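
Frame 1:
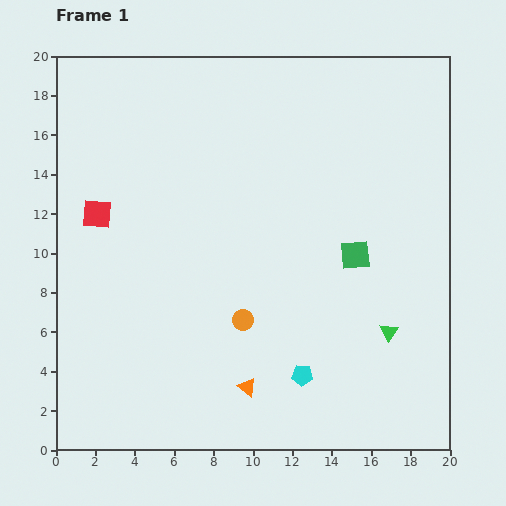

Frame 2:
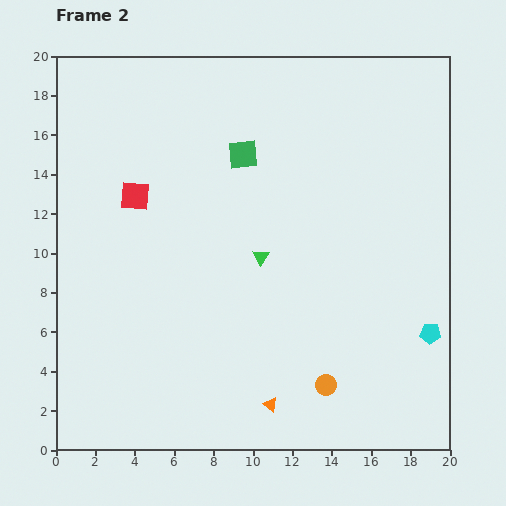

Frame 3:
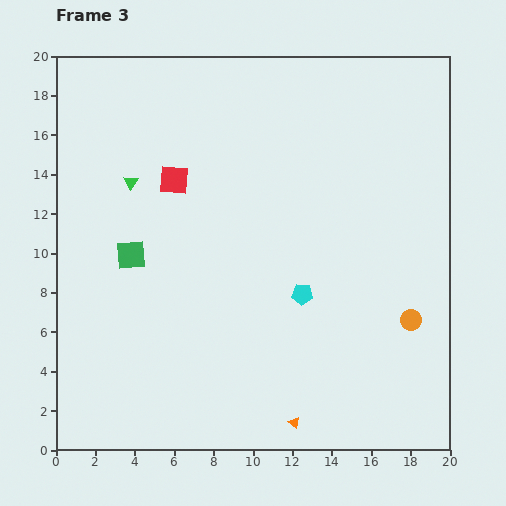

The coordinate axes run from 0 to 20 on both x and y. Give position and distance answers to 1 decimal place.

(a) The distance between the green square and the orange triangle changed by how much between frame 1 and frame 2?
+4.1

Distance in frame 1: 8.7. Distance in frame 2: 12.8.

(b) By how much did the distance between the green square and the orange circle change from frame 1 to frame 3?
+8.0

Distance in frame 1: 6.6. Distance in frame 3: 14.6.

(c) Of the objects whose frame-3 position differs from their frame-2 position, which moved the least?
the orange triangle

(moved 1.5)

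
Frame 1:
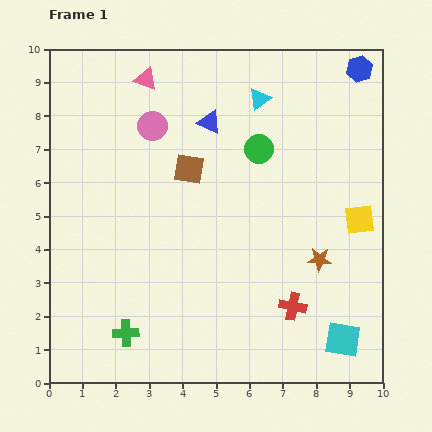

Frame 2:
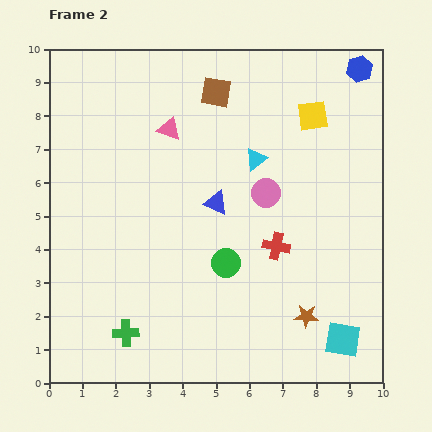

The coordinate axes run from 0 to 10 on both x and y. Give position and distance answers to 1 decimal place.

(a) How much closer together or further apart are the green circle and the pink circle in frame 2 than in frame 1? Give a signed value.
-0.9

Distance in frame 1: 3.3. Distance in frame 2: 2.4.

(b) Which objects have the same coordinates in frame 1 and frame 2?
the cyan square, the blue hexagon, the green cross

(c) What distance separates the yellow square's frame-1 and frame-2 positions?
3.4

The yellow square moved from (9.3, 4.9) to (7.9, 8.0), a distance of √(1.4² + 3.1²) ≈ 3.4.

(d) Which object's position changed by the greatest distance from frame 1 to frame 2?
the pink circle

(moved 3.9; next 3.5)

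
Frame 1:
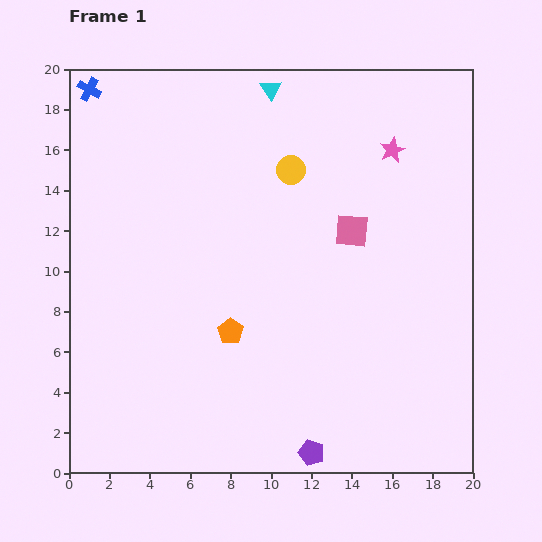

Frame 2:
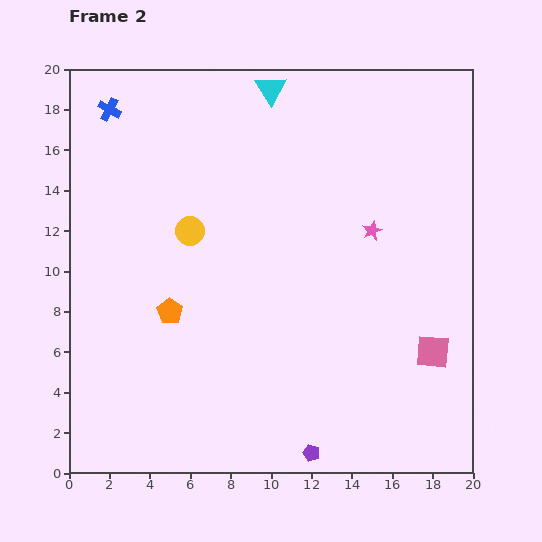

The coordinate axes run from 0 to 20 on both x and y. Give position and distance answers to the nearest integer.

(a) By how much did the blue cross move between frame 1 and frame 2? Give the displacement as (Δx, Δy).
(1, -1)

The blue cross was at (1, 19) in frame 1 and (2, 18) in frame 2.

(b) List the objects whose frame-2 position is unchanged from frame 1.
the cyan triangle, the purple pentagon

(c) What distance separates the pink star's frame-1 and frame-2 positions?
4

The pink star moved from (16, 16) to (15, 12), a distance of √(1² + 4²) ≈ 4.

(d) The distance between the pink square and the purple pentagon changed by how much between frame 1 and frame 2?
-3

Distance in frame 1: 11. Distance in frame 2: 8.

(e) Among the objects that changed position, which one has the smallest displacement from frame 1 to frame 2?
the blue cross

(moved 1)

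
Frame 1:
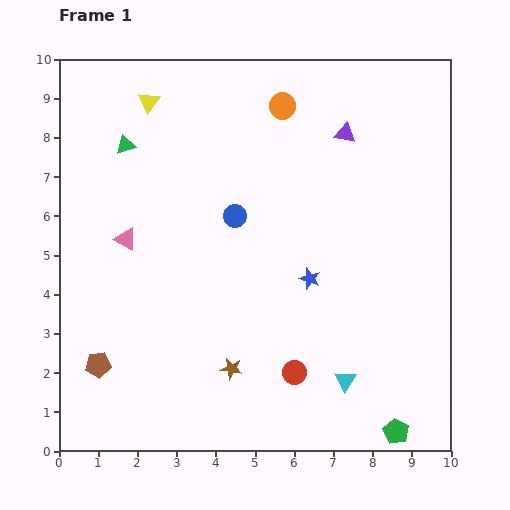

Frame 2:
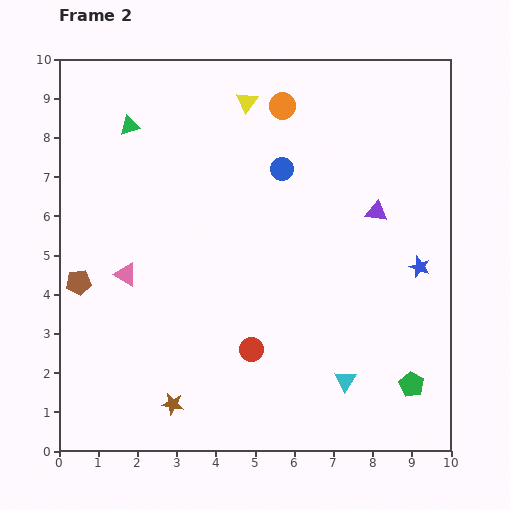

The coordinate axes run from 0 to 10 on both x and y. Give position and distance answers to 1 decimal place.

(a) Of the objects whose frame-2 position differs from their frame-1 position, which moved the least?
the green triangle

(moved 0.5)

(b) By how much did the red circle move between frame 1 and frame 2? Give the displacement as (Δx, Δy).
(-1.1, 0.6)

The red circle was at (6.0, 2.0) in frame 1 and (4.9, 2.6) in frame 2.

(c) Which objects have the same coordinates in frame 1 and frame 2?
the cyan triangle, the orange circle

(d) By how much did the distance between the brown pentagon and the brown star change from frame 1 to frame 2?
+0.5

Distance in frame 1: 3.4. Distance in frame 2: 3.9.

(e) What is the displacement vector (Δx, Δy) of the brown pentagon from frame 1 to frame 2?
(-0.5, 2.1)

The brown pentagon was at (1.0, 2.2) in frame 1 and (0.5, 4.3) in frame 2.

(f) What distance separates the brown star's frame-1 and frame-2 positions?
1.7

The brown star moved from (4.4, 2.1) to (2.9, 1.2), a distance of √(1.5² + 0.9²) ≈ 1.7.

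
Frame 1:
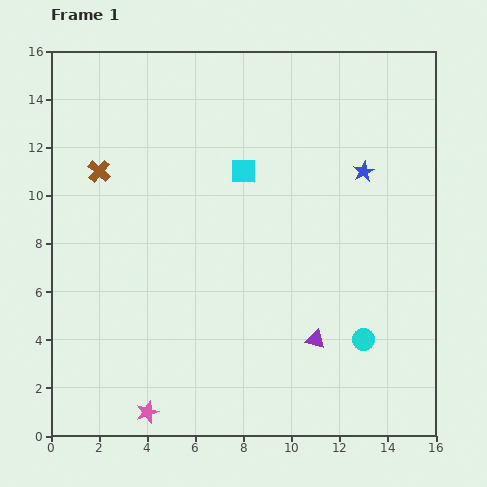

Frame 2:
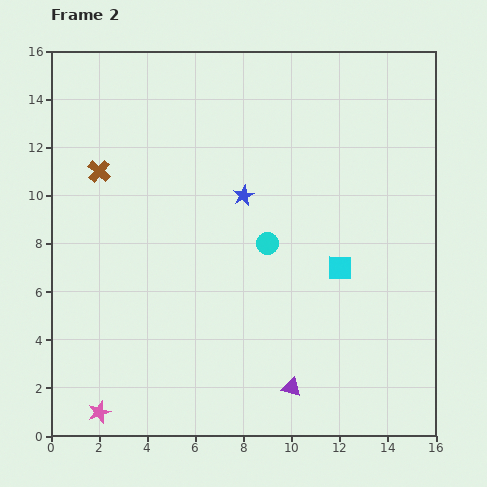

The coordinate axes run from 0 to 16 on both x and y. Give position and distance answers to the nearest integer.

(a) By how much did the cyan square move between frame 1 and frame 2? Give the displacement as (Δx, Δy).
(4, -4)

The cyan square was at (8, 11) in frame 1 and (12, 7) in frame 2.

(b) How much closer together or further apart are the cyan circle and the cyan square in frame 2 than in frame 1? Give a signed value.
-6

Distance in frame 1: 9. Distance in frame 2: 3.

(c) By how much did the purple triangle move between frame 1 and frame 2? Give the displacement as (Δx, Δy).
(-1, -2)

The purple triangle was at (11, 4) in frame 1 and (10, 2) in frame 2.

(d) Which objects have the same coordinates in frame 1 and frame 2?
the brown cross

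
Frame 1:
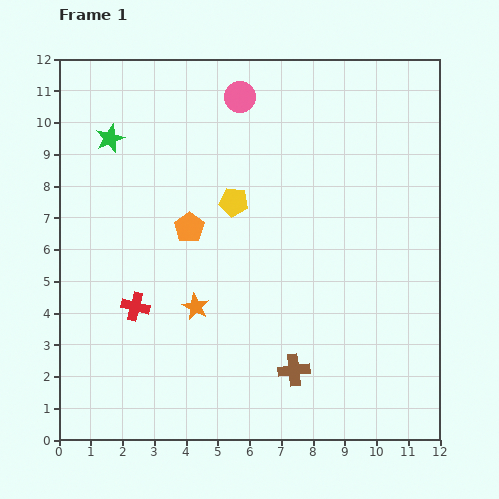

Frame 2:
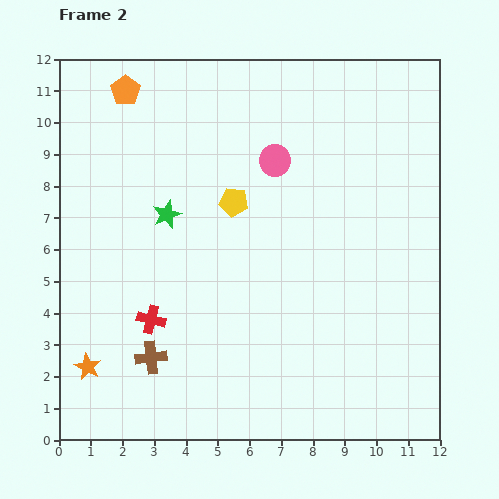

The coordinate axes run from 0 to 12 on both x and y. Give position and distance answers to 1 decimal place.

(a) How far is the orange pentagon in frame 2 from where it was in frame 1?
4.7

The orange pentagon moved from (4.1, 6.7) to (2.1, 11.0), a distance of √(2.0² + 4.3²) ≈ 4.7.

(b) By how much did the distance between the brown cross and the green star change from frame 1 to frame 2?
-4.8

Distance in frame 1: 9.3. Distance in frame 2: 4.5.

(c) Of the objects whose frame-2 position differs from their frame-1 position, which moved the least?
the red cross

(moved 0.6)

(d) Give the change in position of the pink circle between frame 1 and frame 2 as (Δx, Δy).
(1.1, -2.0)

The pink circle was at (5.7, 10.8) in frame 1 and (6.8, 8.8) in frame 2.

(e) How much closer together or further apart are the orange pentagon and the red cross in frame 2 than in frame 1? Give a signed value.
+4.2

Distance in frame 1: 3.0. Distance in frame 2: 7.2.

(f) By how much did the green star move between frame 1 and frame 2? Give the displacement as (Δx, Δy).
(1.8, -2.4)

The green star was at (1.6, 9.5) in frame 1 and (3.4, 7.1) in frame 2.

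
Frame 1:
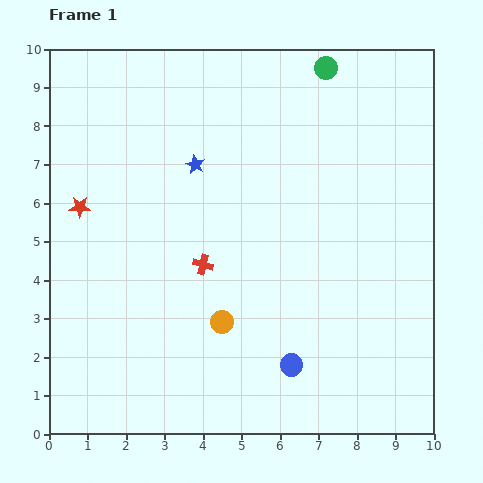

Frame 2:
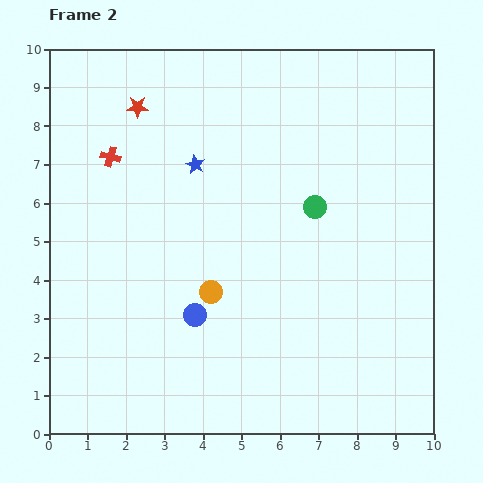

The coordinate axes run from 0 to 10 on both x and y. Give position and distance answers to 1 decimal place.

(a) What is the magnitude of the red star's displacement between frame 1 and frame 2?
3.0

The red star moved from (0.8, 5.9) to (2.3, 8.5), a distance of √(1.5² + 2.6²) ≈ 3.0.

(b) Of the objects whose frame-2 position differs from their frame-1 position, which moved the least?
the orange circle

(moved 0.9)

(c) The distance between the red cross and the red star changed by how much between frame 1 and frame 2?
-2.0

Distance in frame 1: 3.5. Distance in frame 2: 1.5.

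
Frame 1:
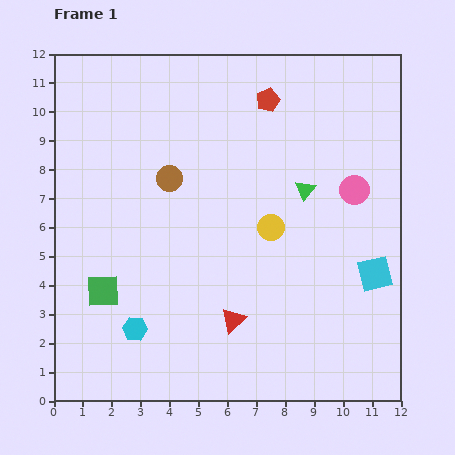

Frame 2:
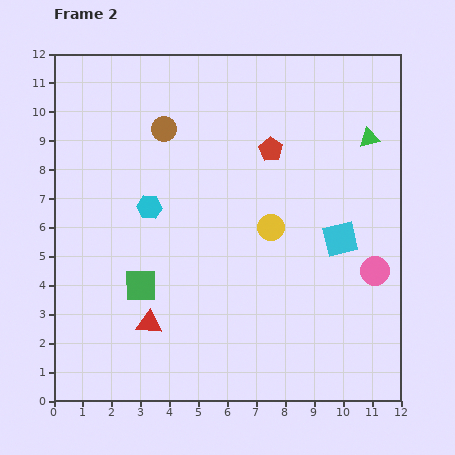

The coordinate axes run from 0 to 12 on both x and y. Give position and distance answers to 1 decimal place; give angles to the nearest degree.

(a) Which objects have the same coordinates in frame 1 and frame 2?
the yellow circle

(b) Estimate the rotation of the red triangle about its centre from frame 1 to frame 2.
47° clockwise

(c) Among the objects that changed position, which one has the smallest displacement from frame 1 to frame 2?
the green square

(moved 1.3)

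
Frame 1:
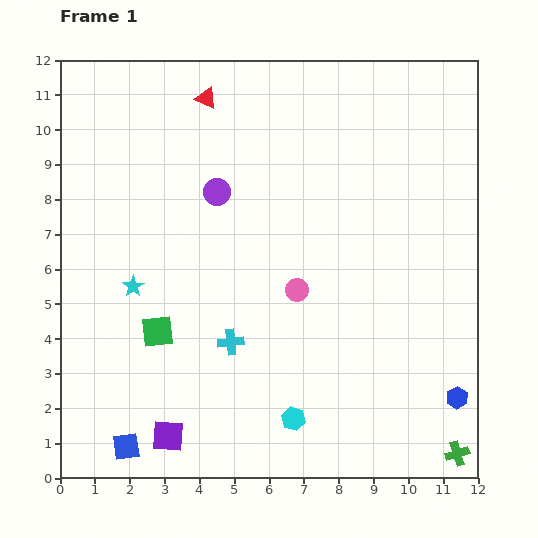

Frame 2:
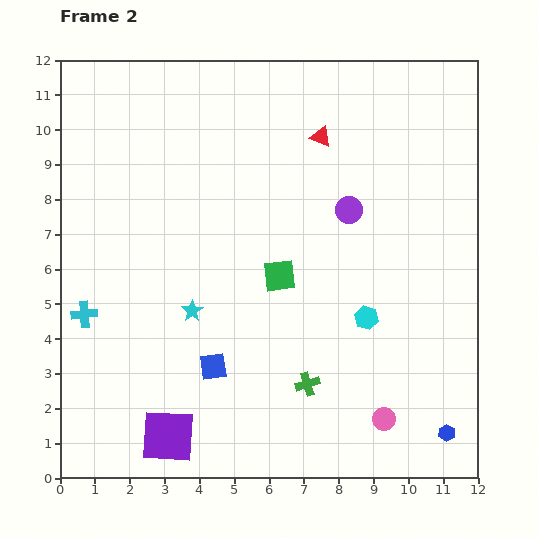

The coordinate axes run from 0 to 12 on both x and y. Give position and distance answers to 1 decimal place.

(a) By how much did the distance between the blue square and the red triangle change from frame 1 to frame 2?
-3.0

Distance in frame 1: 10.3. Distance in frame 2: 7.3.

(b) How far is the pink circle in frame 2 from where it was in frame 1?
4.5

The pink circle moved from (6.8, 5.4) to (9.3, 1.7), a distance of √(2.5² + 3.7²) ≈ 4.5.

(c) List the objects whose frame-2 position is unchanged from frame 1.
the purple square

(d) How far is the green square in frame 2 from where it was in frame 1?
3.8

The green square moved from (2.8, 4.2) to (6.3, 5.8), a distance of √(3.5² + 1.6²) ≈ 3.8.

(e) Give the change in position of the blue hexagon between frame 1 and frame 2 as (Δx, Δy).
(-0.3, -1.0)

The blue hexagon was at (11.4, 2.3) in frame 1 and (11.1, 1.3) in frame 2.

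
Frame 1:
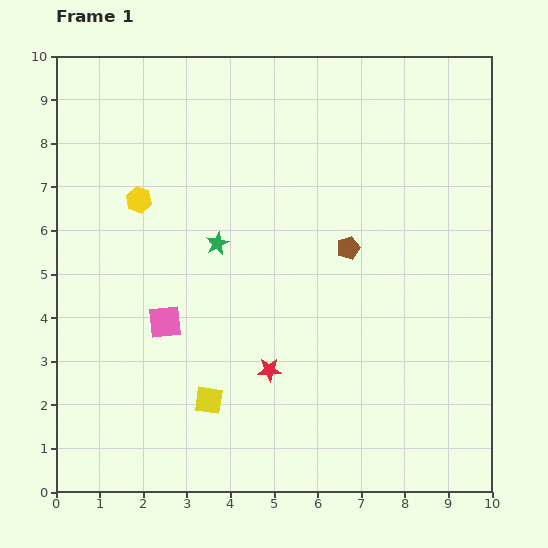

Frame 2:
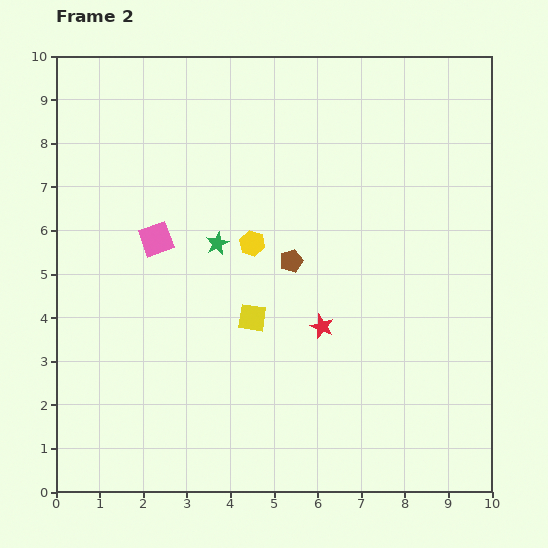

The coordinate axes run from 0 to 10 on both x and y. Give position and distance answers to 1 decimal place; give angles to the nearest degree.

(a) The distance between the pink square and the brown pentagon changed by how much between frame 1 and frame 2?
-1.4

Distance in frame 1: 4.5. Distance in frame 2: 3.1.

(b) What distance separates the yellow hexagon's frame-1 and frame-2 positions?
2.8

The yellow hexagon moved from (1.9, 6.7) to (4.5, 5.7), a distance of √(2.6² + 1.0²) ≈ 2.8.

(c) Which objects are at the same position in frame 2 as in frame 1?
the green star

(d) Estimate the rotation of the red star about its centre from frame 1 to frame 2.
23° clockwise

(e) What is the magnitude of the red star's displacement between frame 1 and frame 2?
1.6

The red star moved from (4.9, 2.8) to (6.1, 3.8), a distance of √(1.2² + 1.0²) ≈ 1.6.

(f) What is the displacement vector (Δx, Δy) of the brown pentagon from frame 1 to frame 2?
(-1.3, -0.3)

The brown pentagon was at (6.7, 5.6) in frame 1 and (5.4, 5.3) in frame 2.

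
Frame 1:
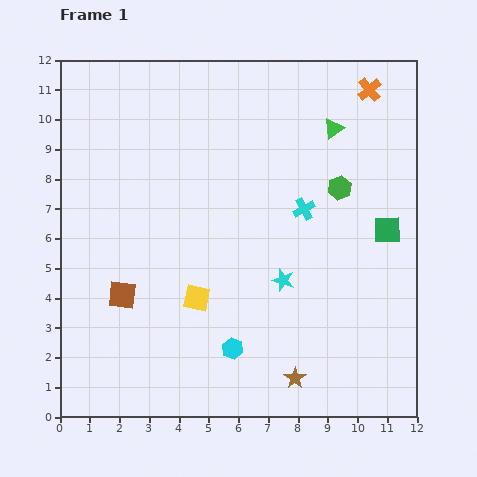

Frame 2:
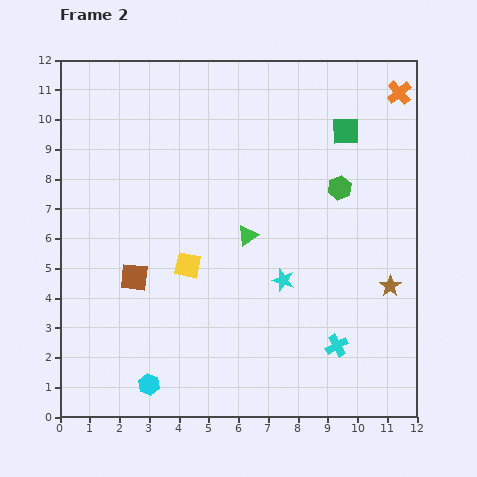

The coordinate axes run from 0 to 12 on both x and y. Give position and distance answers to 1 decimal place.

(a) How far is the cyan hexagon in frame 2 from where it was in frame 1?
3.0

The cyan hexagon moved from (5.8, 2.3) to (3.0, 1.1), a distance of √(2.8² + 1.2²) ≈ 3.0.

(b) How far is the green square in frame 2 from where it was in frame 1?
3.6

The green square moved from (11.0, 6.3) to (9.6, 9.6), a distance of √(1.4² + 3.3²) ≈ 3.6.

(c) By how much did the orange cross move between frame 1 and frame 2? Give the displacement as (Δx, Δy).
(1.0, -0.1)

The orange cross was at (10.4, 11.0) in frame 1 and (11.4, 10.9) in frame 2.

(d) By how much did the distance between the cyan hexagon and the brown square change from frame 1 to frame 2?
-0.5

Distance in frame 1: 4.1. Distance in frame 2: 3.6.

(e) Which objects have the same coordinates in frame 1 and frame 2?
the green hexagon, the cyan star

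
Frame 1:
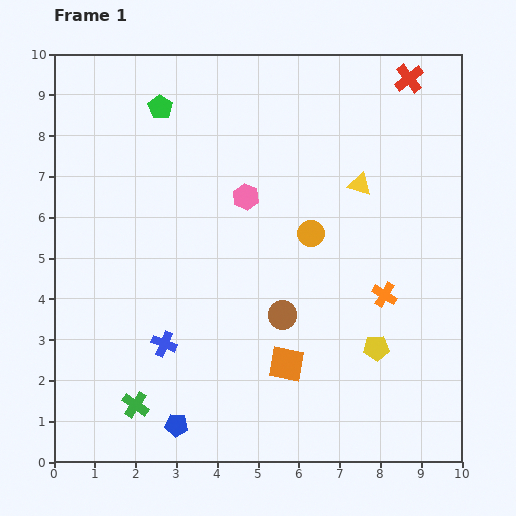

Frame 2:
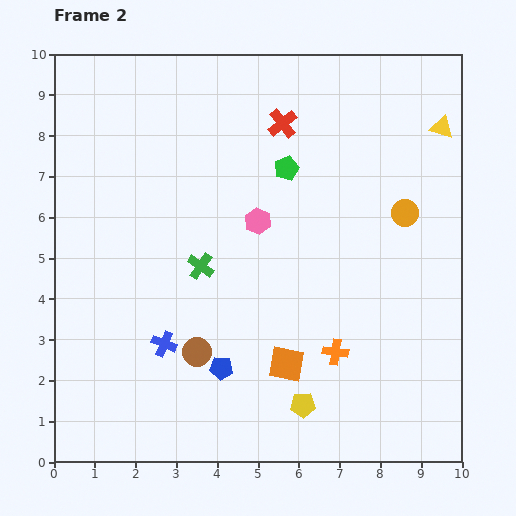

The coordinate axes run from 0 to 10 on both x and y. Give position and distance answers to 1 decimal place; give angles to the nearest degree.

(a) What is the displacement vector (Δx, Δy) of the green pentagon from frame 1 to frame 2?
(3.1, -1.5)

The green pentagon was at (2.6, 8.7) in frame 1 and (5.7, 7.2) in frame 2.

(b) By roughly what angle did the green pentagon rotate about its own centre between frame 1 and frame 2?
18° clockwise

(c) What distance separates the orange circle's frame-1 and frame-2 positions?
2.4

The orange circle moved from (6.3, 5.6) to (8.6, 6.1), a distance of √(2.3² + 0.5²) ≈ 2.4.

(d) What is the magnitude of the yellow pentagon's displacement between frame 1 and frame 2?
2.3

The yellow pentagon moved from (7.9, 2.8) to (6.1, 1.4), a distance of √(1.8² + 1.4²) ≈ 2.3.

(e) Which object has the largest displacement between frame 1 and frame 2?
the green cross

(moved 3.8; next 3.4)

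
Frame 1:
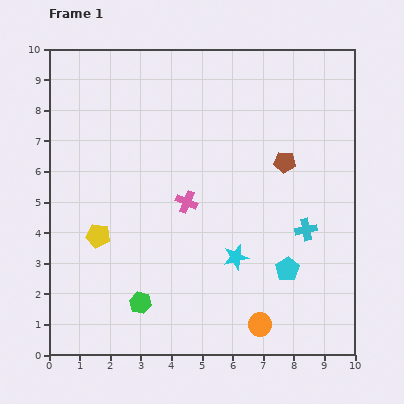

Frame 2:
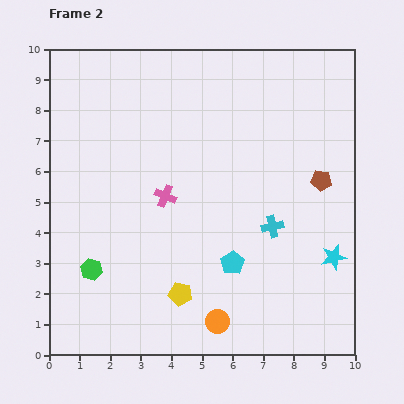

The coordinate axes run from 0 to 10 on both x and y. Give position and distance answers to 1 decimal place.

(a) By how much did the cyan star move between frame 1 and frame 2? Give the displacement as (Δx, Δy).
(3.2, 0.0)

The cyan star was at (6.1, 3.2) in frame 1 and (9.3, 3.2) in frame 2.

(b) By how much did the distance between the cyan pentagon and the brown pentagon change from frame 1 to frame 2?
+0.5

Distance in frame 1: 3.5. Distance in frame 2: 4.0.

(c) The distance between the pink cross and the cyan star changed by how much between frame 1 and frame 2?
+3.5

Distance in frame 1: 2.4. Distance in frame 2: 5.9.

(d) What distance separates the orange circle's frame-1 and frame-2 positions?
1.4

The orange circle moved from (6.9, 1.0) to (5.5, 1.1), a distance of √(1.4² + 0.1²) ≈ 1.4.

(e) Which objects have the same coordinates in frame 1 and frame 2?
none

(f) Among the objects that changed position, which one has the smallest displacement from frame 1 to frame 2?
the pink cross

(moved 0.7)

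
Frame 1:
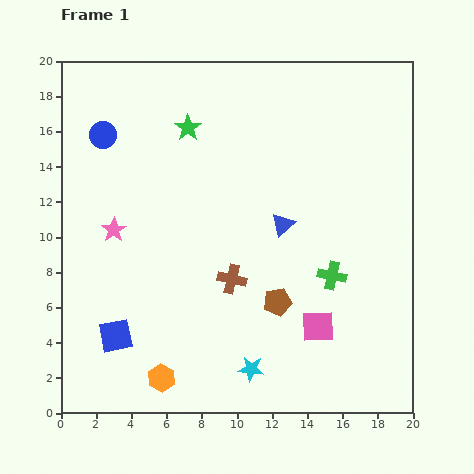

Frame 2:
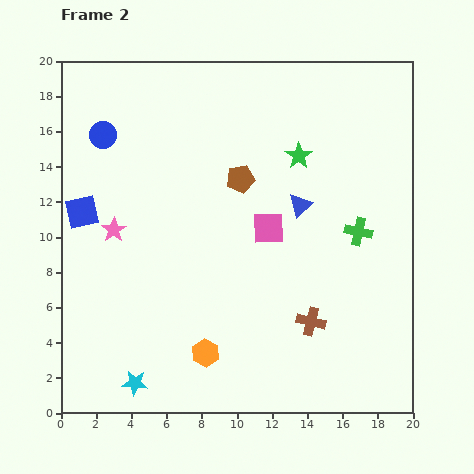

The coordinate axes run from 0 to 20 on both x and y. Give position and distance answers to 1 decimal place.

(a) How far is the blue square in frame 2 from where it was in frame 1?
7.3

The blue square moved from (3.1, 4.4) to (1.2, 11.4), a distance of √(1.9² + 7.0²) ≈ 7.3.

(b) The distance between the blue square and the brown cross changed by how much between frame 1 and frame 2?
+7.1

Distance in frame 1: 7.3. Distance in frame 2: 14.4.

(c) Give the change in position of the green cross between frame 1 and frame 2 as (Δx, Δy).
(1.5, 2.5)

The green cross was at (15.4, 7.8) in frame 1 and (16.9, 10.3) in frame 2.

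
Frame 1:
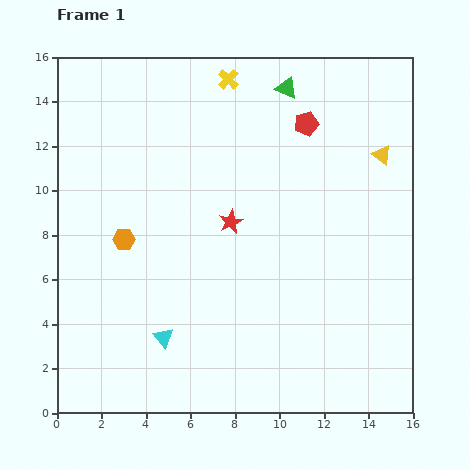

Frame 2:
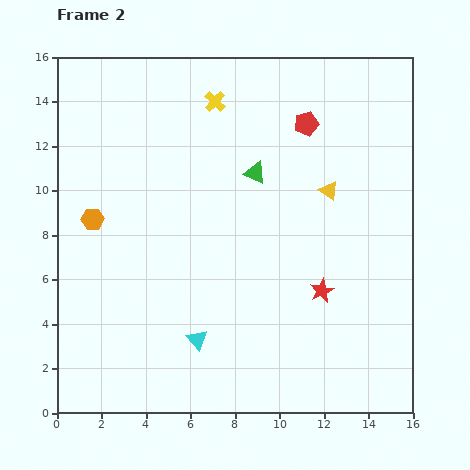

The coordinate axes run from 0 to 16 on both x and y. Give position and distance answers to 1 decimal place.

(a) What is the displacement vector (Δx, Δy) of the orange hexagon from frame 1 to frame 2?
(-1.4, 0.9)

The orange hexagon was at (3.0, 7.8) in frame 1 and (1.6, 8.7) in frame 2.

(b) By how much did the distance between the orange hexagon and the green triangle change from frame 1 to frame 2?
-2.4

Distance in frame 1: 10.0. Distance in frame 2: 7.6.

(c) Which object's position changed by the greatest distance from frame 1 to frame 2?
the red star

(moved 5.1; next 4.0)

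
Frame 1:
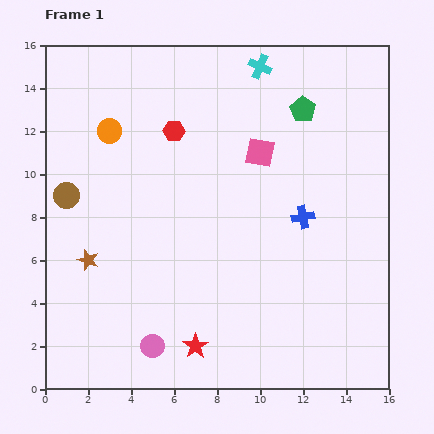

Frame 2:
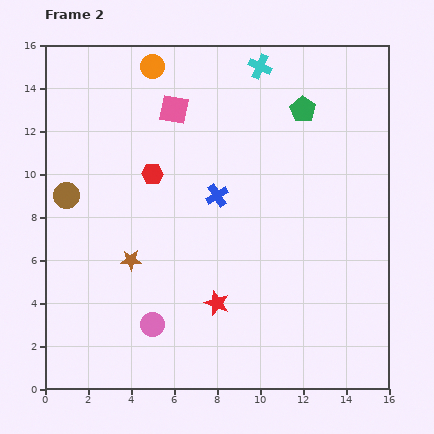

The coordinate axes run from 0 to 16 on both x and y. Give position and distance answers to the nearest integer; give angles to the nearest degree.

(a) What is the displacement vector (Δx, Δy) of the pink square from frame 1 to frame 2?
(-4, 2)

The pink square was at (10, 11) in frame 1 and (6, 13) in frame 2.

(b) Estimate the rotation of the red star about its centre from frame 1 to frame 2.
18° counter-clockwise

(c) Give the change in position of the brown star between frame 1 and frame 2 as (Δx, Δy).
(2, 0)

The brown star was at (2, 6) in frame 1 and (4, 6) in frame 2.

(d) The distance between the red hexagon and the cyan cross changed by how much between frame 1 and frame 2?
+2

Distance in frame 1: 5. Distance in frame 2: 7.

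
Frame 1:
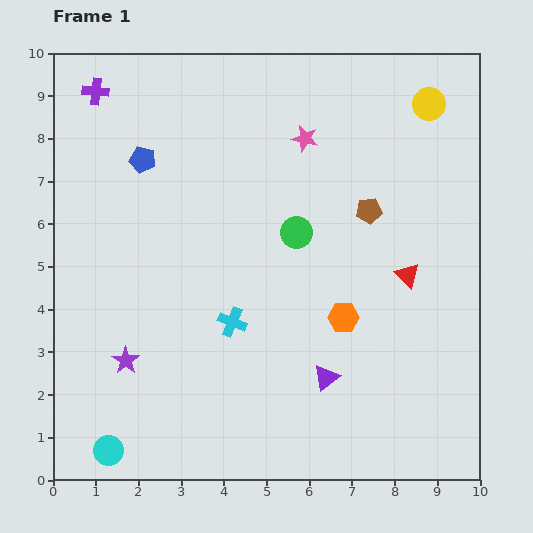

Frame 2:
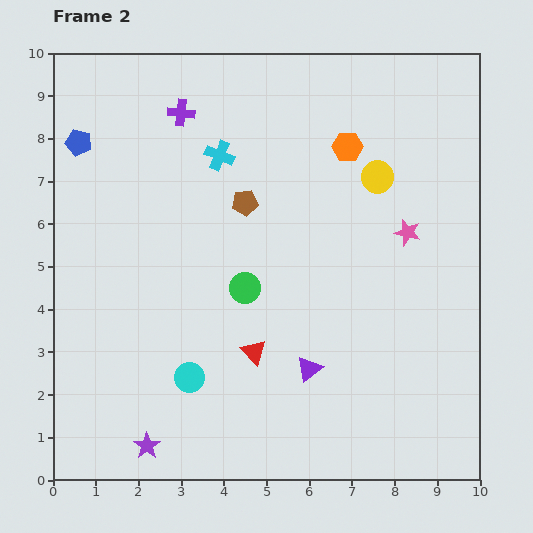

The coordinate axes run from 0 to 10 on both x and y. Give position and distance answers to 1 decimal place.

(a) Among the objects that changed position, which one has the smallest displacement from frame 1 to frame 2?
the purple triangle

(moved 0.4)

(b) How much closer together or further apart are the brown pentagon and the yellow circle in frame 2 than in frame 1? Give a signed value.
+0.3

Distance in frame 1: 2.9. Distance in frame 2: 3.2.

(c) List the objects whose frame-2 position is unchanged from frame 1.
none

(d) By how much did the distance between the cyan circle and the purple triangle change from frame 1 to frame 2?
-2.6

Distance in frame 1: 5.4. Distance in frame 2: 2.8.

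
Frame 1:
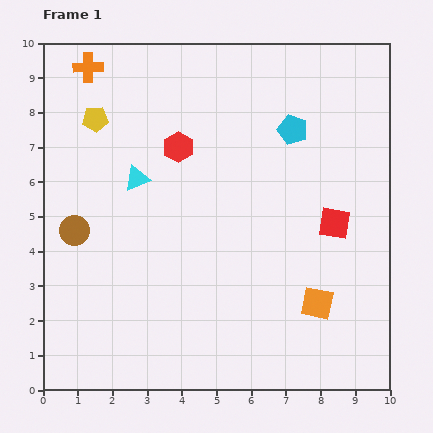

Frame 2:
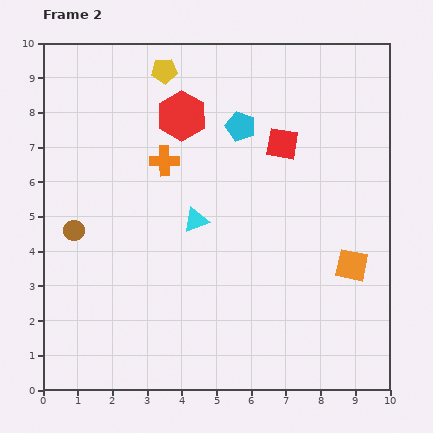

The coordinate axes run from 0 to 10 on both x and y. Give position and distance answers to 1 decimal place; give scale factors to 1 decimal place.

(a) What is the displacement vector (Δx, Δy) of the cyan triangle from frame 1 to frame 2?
(1.7, -1.2)

The cyan triangle was at (2.7, 6.1) in frame 1 and (4.4, 4.9) in frame 2.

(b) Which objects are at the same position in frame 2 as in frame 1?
the brown circle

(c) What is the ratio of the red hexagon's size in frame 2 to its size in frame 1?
1.6×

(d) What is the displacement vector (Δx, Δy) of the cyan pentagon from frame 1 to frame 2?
(-1.5, 0.1)

The cyan pentagon was at (7.2, 7.5) in frame 1 and (5.7, 7.6) in frame 2.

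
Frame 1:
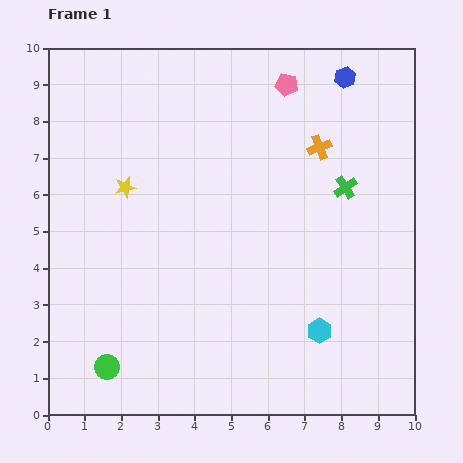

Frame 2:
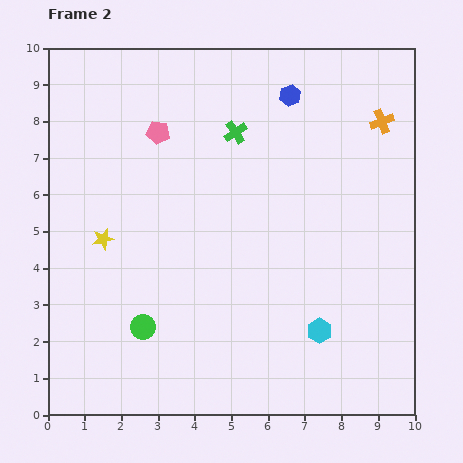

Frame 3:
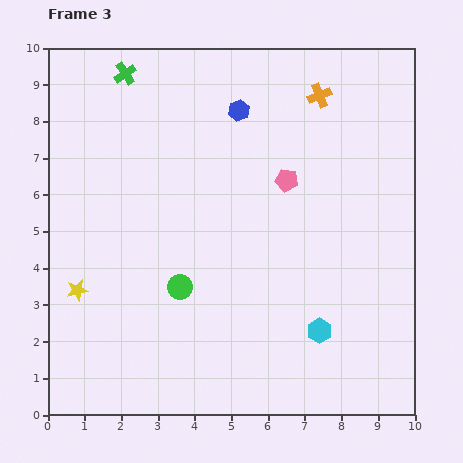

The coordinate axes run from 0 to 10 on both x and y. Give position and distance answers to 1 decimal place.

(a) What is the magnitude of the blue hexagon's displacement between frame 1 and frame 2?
1.6

The blue hexagon moved from (8.1, 9.2) to (6.6, 8.7), a distance of √(1.5² + 0.5²) ≈ 1.6.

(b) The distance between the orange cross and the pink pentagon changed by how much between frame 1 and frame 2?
+4.2

Distance in frame 1: 1.9. Distance in frame 2: 6.1.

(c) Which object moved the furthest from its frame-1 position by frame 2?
the pink pentagon

(moved 3.7; next 3.4)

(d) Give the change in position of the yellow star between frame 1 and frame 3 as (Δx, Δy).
(-1.3, -2.8)

The yellow star was at (2.1, 6.2) in frame 1 and (0.8, 3.4) in frame 3.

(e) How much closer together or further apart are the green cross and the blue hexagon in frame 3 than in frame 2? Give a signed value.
+1.5

Distance in frame 2: 1.8. Distance in frame 3: 3.3.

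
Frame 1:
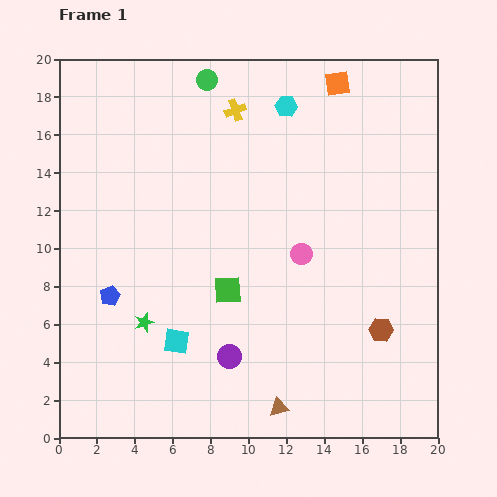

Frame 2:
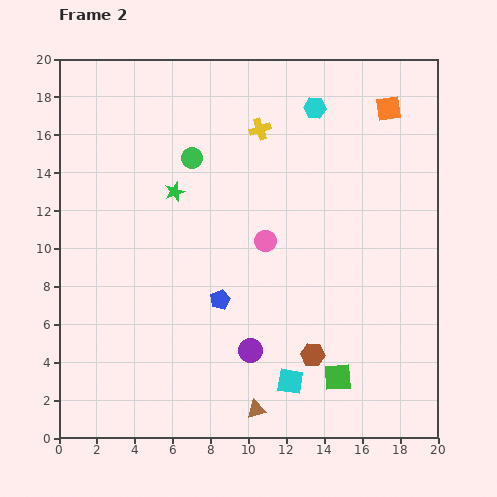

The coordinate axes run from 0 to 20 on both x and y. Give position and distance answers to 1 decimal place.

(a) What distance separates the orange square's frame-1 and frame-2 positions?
3.0

The orange square moved from (14.7, 18.7) to (17.4, 17.4), a distance of √(2.7² + 1.3²) ≈ 3.0.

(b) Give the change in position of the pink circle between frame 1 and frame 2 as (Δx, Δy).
(-1.9, 0.7)

The pink circle was at (12.8, 9.7) in frame 1 and (10.9, 10.4) in frame 2.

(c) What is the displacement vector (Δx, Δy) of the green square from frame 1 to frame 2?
(5.8, -4.6)

The green square was at (8.9, 7.8) in frame 1 and (14.7, 3.2) in frame 2.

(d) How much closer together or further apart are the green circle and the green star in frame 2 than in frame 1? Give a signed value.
-11.2

Distance in frame 1: 13.2. Distance in frame 2: 2.0.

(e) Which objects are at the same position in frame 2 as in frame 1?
none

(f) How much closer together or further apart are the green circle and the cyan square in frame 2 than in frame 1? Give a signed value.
-1.0

Distance in frame 1: 13.9. Distance in frame 2: 12.9.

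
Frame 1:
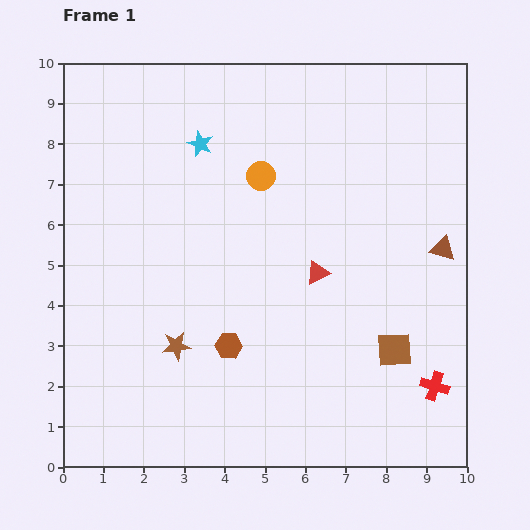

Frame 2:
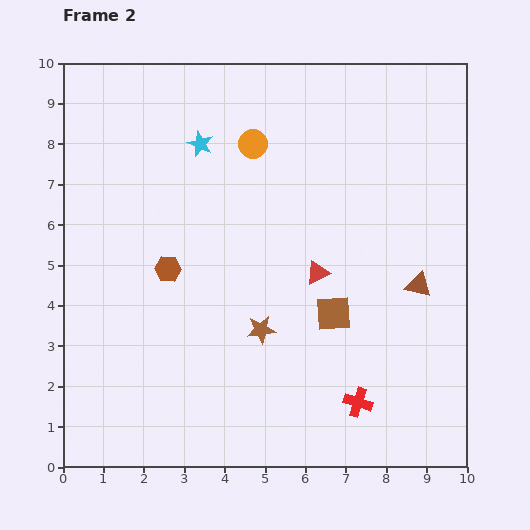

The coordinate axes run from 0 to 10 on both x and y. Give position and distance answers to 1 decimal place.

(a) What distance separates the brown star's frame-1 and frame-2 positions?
2.1

The brown star moved from (2.8, 3.0) to (4.9, 3.4), a distance of √(2.1² + 0.4²) ≈ 2.1.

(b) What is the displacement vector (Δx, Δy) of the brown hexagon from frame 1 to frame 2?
(-1.5, 1.9)

The brown hexagon was at (4.1, 3.0) in frame 1 and (2.6, 4.9) in frame 2.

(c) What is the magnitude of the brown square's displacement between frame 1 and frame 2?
1.7

The brown square moved from (8.2, 2.9) to (6.7, 3.8), a distance of √(1.5² + 0.9²) ≈ 1.7.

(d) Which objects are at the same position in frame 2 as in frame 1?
the cyan star, the red triangle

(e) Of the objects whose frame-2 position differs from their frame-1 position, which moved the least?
the orange circle

(moved 0.8)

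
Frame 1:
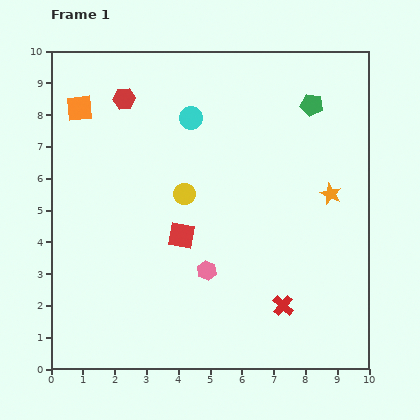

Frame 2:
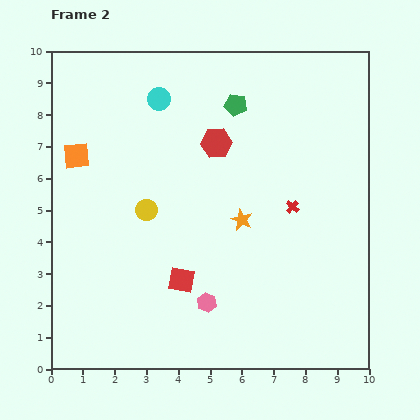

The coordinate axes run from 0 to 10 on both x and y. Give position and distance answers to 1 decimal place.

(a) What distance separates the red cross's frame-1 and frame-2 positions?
3.1

The red cross moved from (7.3, 2.0) to (7.6, 5.1), a distance of √(0.3² + 3.1²) ≈ 3.1.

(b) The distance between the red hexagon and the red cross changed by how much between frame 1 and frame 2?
-5.1

Distance in frame 1: 8.2. Distance in frame 2: 3.1.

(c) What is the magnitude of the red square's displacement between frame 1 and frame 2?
1.4

The red square moved from (4.1, 4.2) to (4.1, 2.8), a distance of √(0.0² + 1.4²) ≈ 1.4.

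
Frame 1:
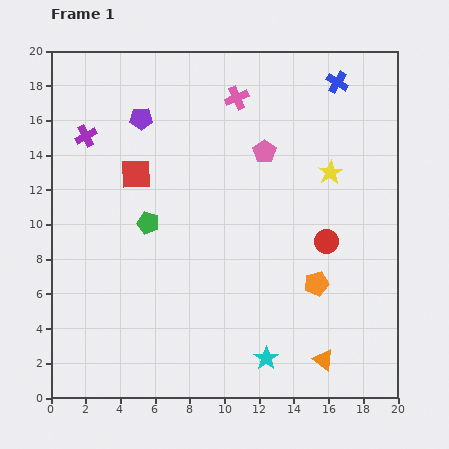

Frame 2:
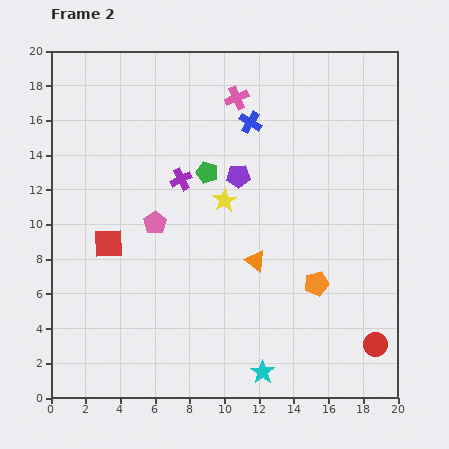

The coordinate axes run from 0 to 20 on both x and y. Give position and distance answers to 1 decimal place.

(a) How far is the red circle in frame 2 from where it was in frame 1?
6.5

The red circle moved from (15.9, 9.0) to (18.7, 3.1), a distance of √(2.8² + 5.9²) ≈ 6.5.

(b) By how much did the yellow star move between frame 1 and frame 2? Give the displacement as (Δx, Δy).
(-6.1, -1.6)

The yellow star was at (16.1, 13.0) in frame 1 and (10.0, 11.4) in frame 2.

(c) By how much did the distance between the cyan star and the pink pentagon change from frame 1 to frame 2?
-1.3

Distance in frame 1: 11.9. Distance in frame 2: 10.6.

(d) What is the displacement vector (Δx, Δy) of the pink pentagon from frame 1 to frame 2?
(-6.3, -4.1)

The pink pentagon was at (12.3, 14.2) in frame 1 and (6.0, 10.1) in frame 2.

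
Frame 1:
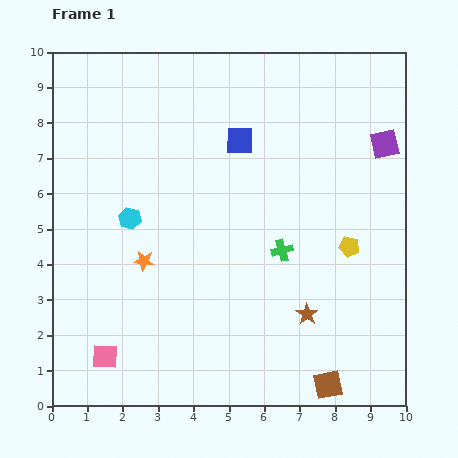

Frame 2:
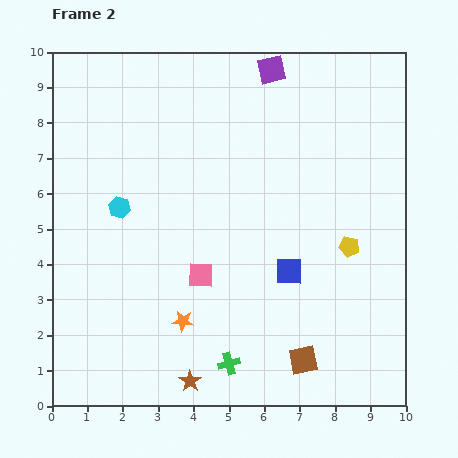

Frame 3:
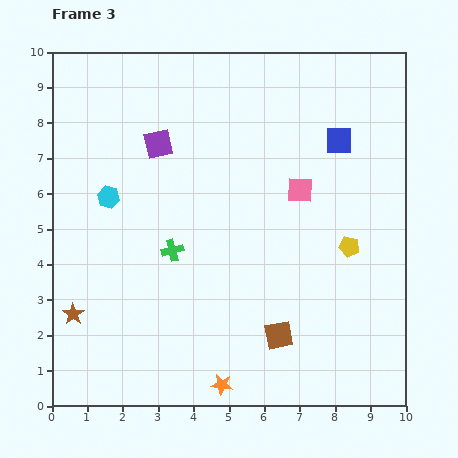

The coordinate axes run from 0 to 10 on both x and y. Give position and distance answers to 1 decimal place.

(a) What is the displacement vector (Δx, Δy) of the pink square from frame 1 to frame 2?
(2.7, 2.3)

The pink square was at (1.5, 1.4) in frame 1 and (4.2, 3.7) in frame 2.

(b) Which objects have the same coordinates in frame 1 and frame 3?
the yellow pentagon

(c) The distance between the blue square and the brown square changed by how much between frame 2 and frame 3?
+3.3

Distance in frame 2: 2.5. Distance in frame 3: 5.8.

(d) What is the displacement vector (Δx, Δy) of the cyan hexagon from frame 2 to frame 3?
(-0.3, 0.3)

The cyan hexagon was at (1.9, 5.6) in frame 2 and (1.6, 5.9) in frame 3.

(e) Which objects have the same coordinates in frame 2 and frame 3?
the yellow pentagon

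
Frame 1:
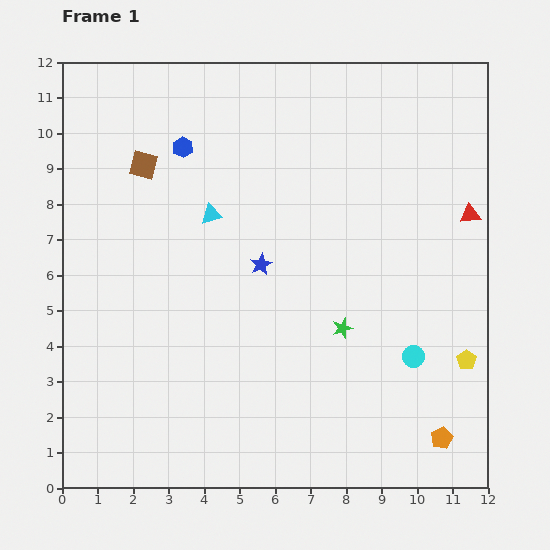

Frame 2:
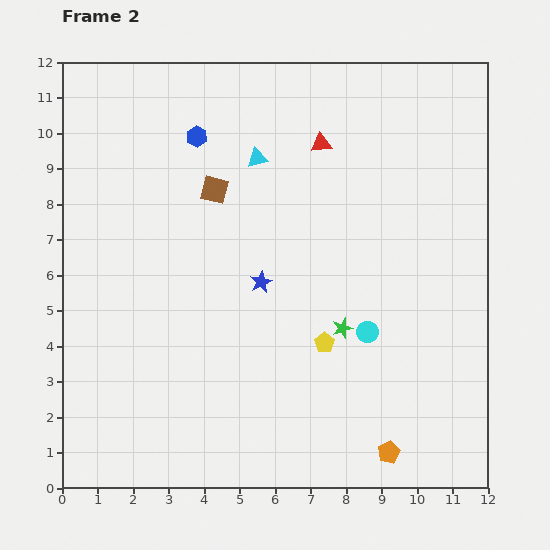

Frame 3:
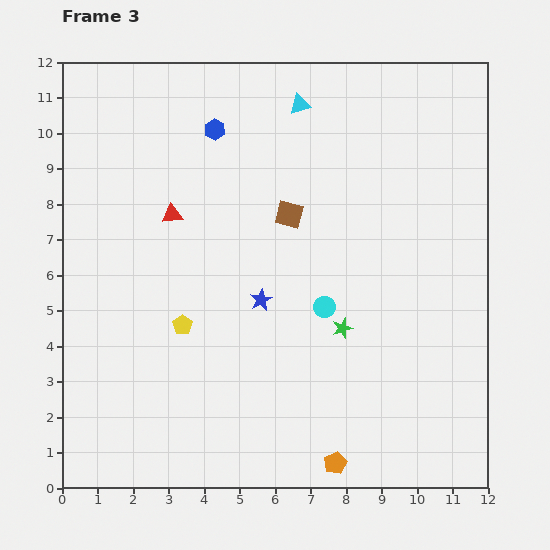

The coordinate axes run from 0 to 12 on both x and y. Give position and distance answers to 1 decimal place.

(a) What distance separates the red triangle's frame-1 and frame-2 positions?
4.7

The red triangle moved from (11.5, 7.7) to (7.3, 9.7), a distance of √(4.2² + 2.0²) ≈ 4.7.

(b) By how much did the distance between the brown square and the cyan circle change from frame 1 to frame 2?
-3.4

Distance in frame 1: 9.3. Distance in frame 2: 5.9.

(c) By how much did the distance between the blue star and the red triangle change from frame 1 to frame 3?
-2.6

Distance in frame 1: 6.1. Distance in frame 3: 3.5.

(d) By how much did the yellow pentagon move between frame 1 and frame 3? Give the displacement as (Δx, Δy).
(-8.0, 1.0)

The yellow pentagon was at (11.4, 3.6) in frame 1 and (3.4, 4.6) in frame 3.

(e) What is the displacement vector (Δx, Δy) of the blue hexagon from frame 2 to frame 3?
(0.5, 0.2)

The blue hexagon was at (3.8, 9.9) in frame 2 and (4.3, 10.1) in frame 3.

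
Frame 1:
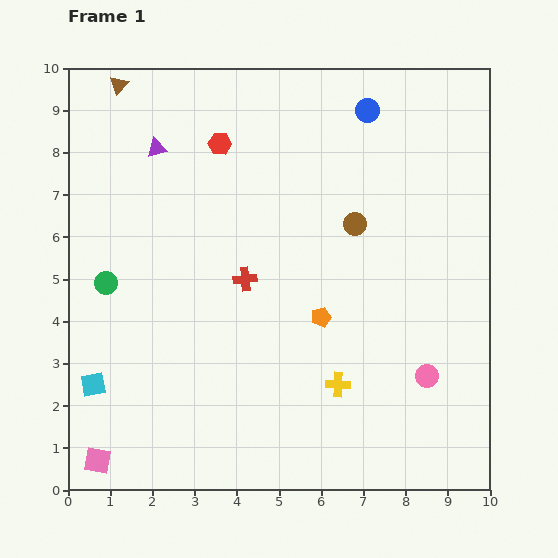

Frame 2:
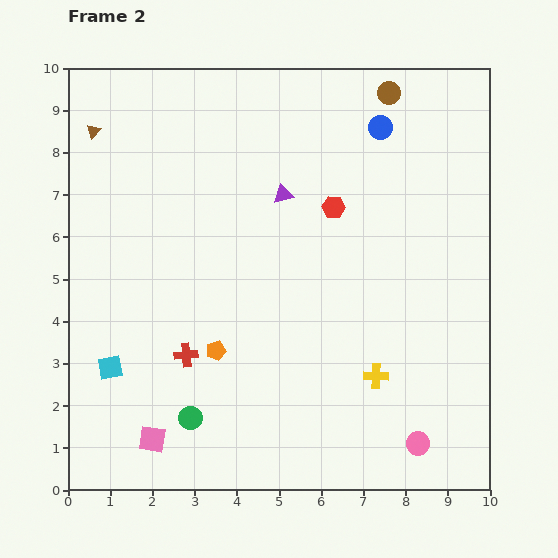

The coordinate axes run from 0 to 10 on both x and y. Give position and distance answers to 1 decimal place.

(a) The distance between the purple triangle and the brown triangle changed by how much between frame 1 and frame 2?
+3.0

Distance in frame 1: 1.7. Distance in frame 2: 4.7.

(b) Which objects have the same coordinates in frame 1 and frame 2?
none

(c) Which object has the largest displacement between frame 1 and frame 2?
the green circle

(moved 3.8; next 3.2)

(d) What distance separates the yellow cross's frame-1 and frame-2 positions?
0.9

The yellow cross moved from (6.4, 2.5) to (7.3, 2.7), a distance of √(0.9² + 0.2²) ≈ 0.9.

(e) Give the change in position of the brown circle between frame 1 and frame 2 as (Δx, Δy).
(0.8, 3.1)

The brown circle was at (6.8, 6.3) in frame 1 and (7.6, 9.4) in frame 2.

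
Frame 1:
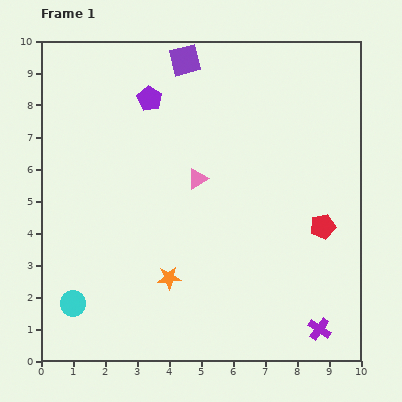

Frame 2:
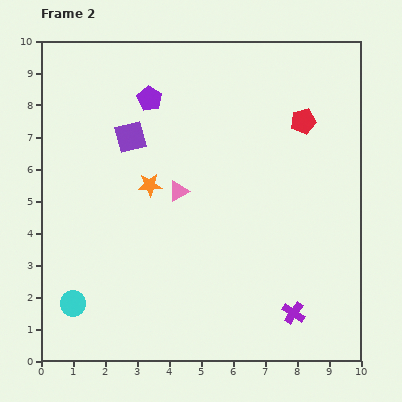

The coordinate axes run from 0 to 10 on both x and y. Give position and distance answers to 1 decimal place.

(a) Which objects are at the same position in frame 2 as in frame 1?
the cyan circle, the purple pentagon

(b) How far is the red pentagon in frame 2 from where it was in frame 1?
3.4

The red pentagon moved from (8.8, 4.2) to (8.2, 7.5), a distance of √(0.6² + 3.3²) ≈ 3.4.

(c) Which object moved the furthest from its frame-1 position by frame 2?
the red pentagon

(moved 3.4; next 3.0)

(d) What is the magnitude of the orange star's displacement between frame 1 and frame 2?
3.0

The orange star moved from (4.0, 2.6) to (3.4, 5.5), a distance of √(0.6² + 2.9²) ≈ 3.0.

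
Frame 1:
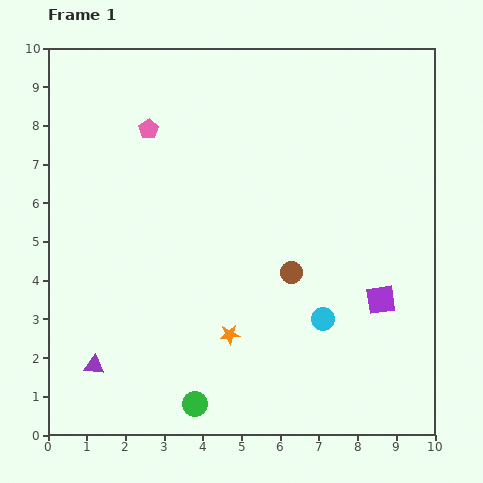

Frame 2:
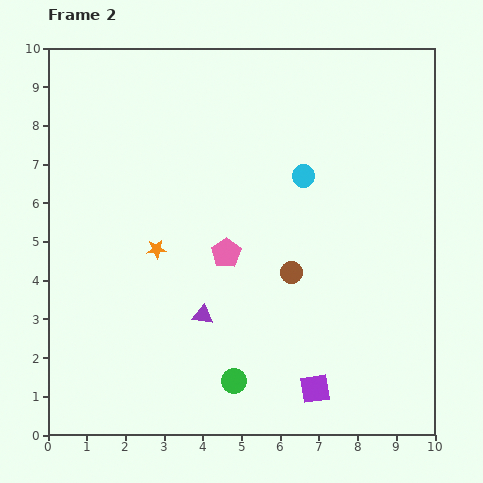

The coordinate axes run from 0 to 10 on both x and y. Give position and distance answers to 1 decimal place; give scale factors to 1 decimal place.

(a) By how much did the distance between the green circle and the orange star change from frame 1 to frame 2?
+1.9

Distance in frame 1: 2.0. Distance in frame 2: 3.9.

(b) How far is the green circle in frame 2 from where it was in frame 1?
1.2

The green circle moved from (3.8, 0.8) to (4.8, 1.4), a distance of √(1.0² + 0.6²) ≈ 1.2.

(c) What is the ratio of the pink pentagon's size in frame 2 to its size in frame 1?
1.5×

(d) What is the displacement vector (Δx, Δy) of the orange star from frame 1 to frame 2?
(-1.9, 2.2)

The orange star was at (4.7, 2.6) in frame 1 and (2.8, 4.8) in frame 2.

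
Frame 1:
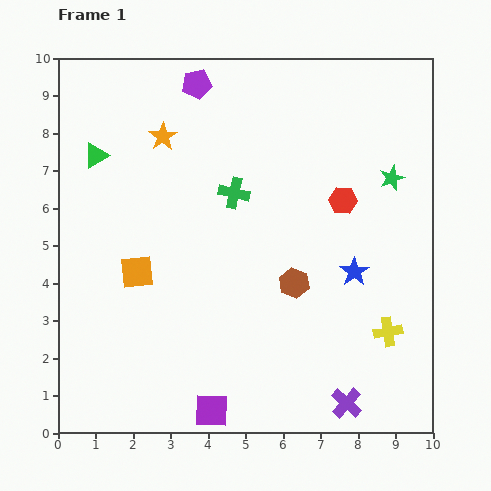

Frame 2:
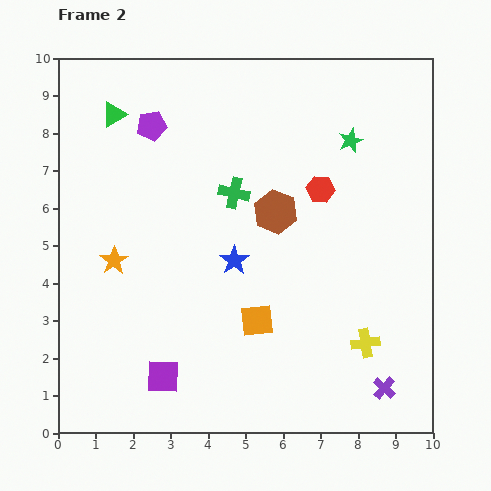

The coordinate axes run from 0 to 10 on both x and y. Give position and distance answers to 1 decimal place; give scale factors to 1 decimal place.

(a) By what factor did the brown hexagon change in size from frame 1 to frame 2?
1.4×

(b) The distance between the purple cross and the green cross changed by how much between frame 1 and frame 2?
+0.2

Distance in frame 1: 6.4. Distance in frame 2: 6.6.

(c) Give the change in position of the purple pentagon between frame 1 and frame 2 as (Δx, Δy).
(-1.2, -1.1)

The purple pentagon was at (3.7, 9.3) in frame 1 and (2.5, 8.2) in frame 2.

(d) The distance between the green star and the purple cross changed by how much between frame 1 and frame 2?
+0.6

Distance in frame 1: 6.1. Distance in frame 2: 6.7.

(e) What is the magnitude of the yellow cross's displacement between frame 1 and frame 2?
0.7

The yellow cross moved from (8.8, 2.7) to (8.2, 2.4), a distance of √(0.6² + 0.3²) ≈ 0.7.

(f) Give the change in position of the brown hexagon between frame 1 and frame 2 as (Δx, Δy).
(-0.5, 1.9)

The brown hexagon was at (6.3, 4.0) in frame 1 and (5.8, 5.9) in frame 2.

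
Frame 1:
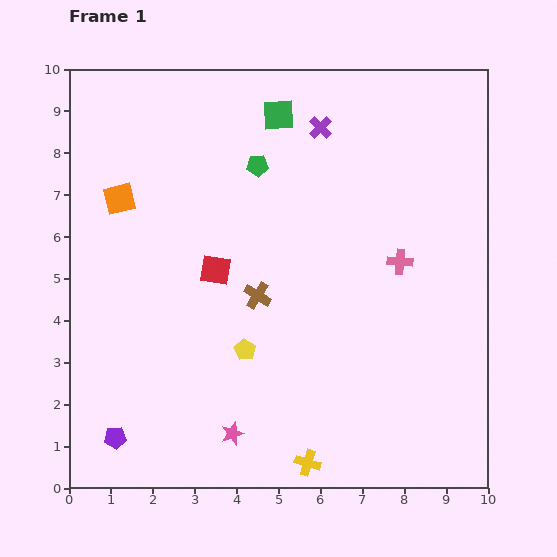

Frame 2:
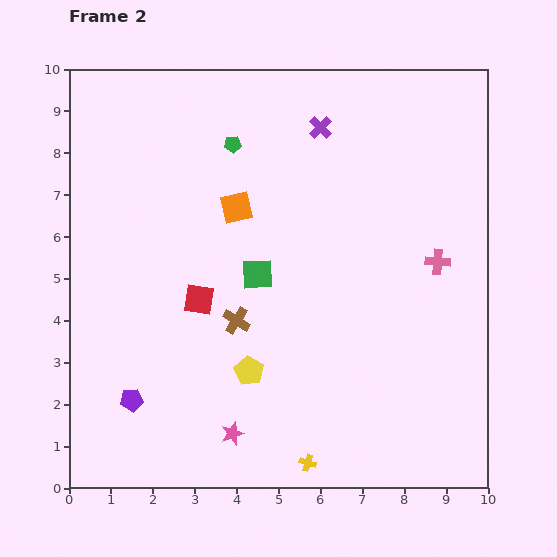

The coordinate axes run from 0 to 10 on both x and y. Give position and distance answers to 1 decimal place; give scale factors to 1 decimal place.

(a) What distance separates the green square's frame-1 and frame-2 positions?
3.8

The green square moved from (5.0, 8.9) to (4.5, 5.1), a distance of √(0.5² + 3.8²) ≈ 3.8.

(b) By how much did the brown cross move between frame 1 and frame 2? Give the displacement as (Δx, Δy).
(-0.5, -0.6)

The brown cross was at (4.5, 4.6) in frame 1 and (4.0, 4.0) in frame 2.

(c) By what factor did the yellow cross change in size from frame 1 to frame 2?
0.6×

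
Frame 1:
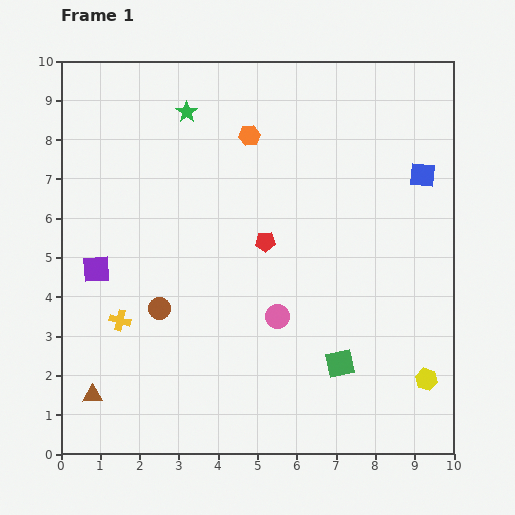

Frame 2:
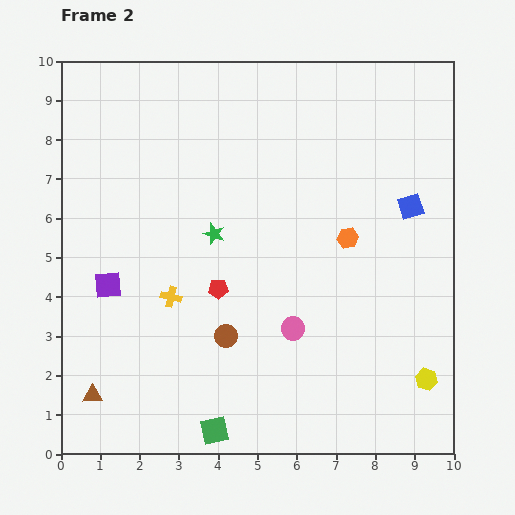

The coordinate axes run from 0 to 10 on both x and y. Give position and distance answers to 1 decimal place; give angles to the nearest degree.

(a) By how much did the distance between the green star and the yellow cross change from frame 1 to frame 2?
-3.7

Distance in frame 1: 5.6. Distance in frame 2: 1.9.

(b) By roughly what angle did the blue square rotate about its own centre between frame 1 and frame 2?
22° counter-clockwise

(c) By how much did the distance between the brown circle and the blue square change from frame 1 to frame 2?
-1.8

Distance in frame 1: 7.5. Distance in frame 2: 5.7.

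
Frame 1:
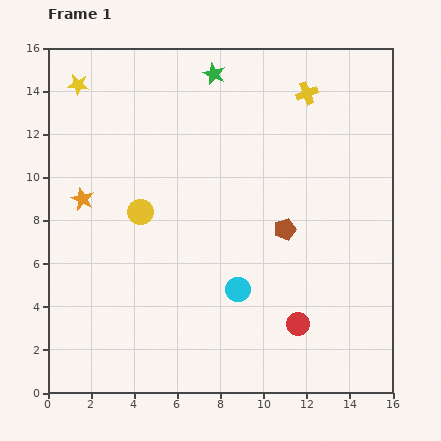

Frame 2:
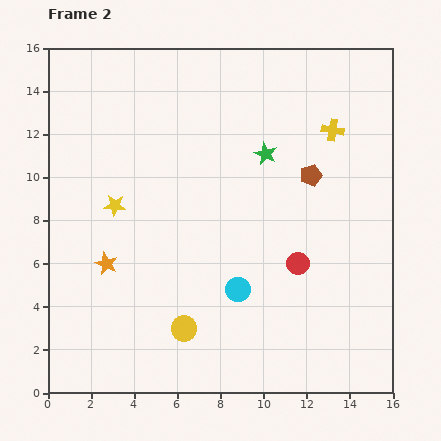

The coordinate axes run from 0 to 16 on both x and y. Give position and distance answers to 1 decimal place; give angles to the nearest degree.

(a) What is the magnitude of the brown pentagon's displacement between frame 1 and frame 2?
2.8

The brown pentagon moved from (11.0, 7.6) to (12.2, 10.1), a distance of √(1.2² + 2.5²) ≈ 2.8.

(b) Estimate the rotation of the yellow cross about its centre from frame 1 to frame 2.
30° clockwise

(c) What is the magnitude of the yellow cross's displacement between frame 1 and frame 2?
2.1

The yellow cross moved from (12.0, 13.9) to (13.2, 12.2), a distance of √(1.2² + 1.7²) ≈ 2.1.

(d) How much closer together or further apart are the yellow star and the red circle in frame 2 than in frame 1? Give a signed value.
-6.2

Distance in frame 1: 15.1. Distance in frame 2: 8.9.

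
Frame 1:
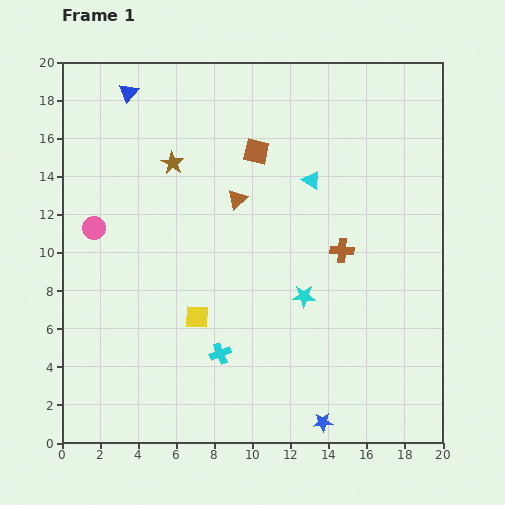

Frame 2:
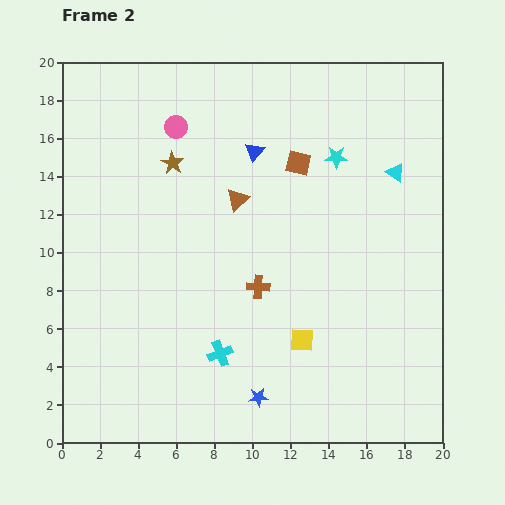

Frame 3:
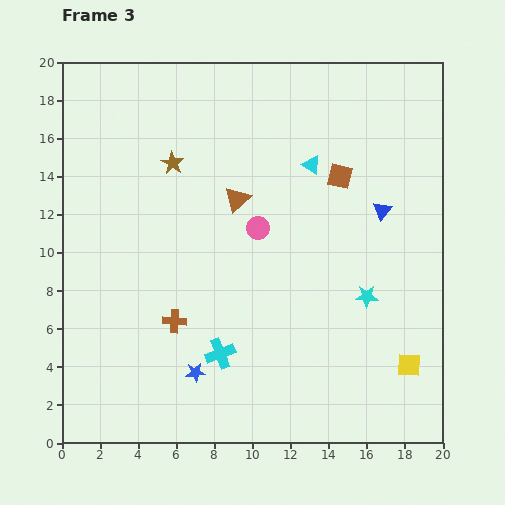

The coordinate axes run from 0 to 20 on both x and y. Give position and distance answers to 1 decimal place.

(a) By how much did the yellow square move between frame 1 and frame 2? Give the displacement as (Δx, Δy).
(5.5, -1.2)

The yellow square was at (7.1, 6.6) in frame 1 and (12.6, 5.4) in frame 2.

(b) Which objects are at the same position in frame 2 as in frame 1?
the brown star, the brown triangle, the cyan cross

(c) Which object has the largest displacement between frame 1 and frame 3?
the blue triangle

(moved 14.7; next 11.4)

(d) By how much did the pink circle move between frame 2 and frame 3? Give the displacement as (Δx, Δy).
(4.3, -5.3)

The pink circle was at (6.0, 16.6) in frame 2 and (10.3, 11.3) in frame 3.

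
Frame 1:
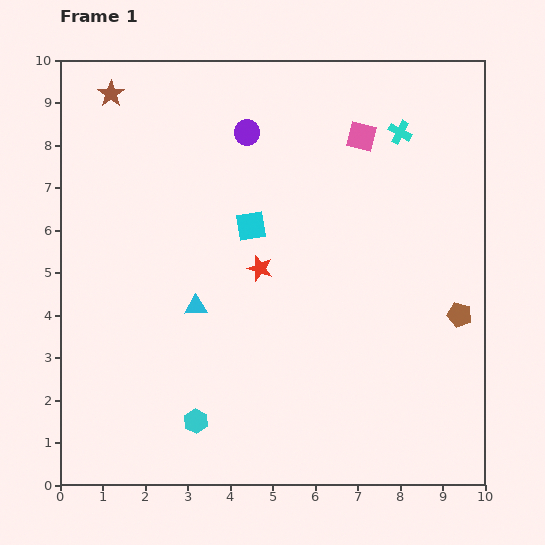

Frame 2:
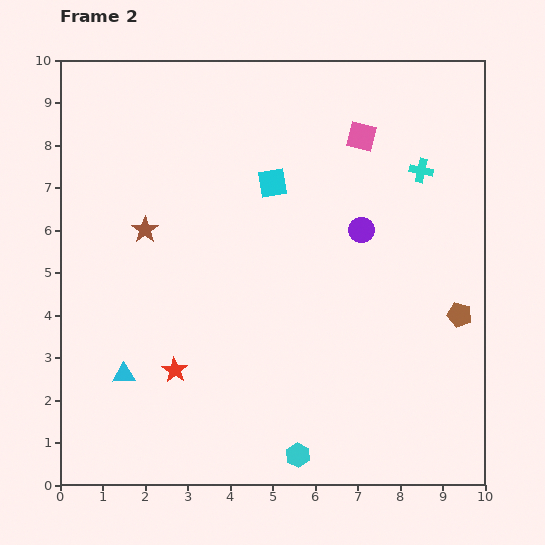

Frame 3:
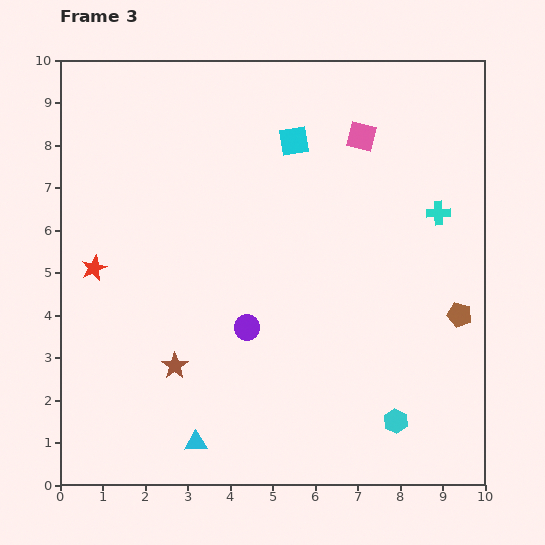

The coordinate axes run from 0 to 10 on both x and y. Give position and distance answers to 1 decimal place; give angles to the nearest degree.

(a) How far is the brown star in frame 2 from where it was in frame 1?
3.3

The brown star moved from (1.2, 9.2) to (2.0, 6.0), a distance of √(0.8² + 3.2²) ≈ 3.3.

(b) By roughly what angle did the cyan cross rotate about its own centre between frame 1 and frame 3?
30° counter-clockwise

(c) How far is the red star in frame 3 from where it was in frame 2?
3.1

The red star moved from (2.7, 2.7) to (0.8, 5.1), a distance of √(1.9² + 2.4²) ≈ 3.1.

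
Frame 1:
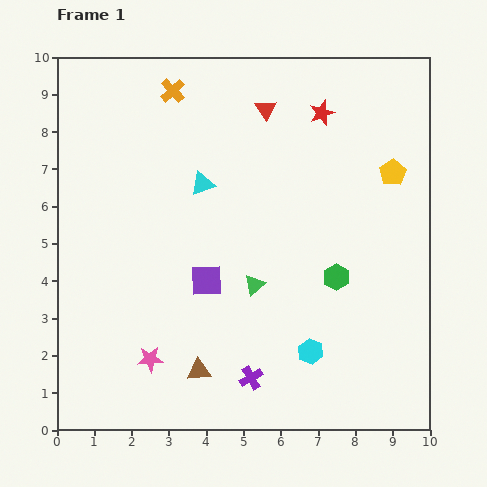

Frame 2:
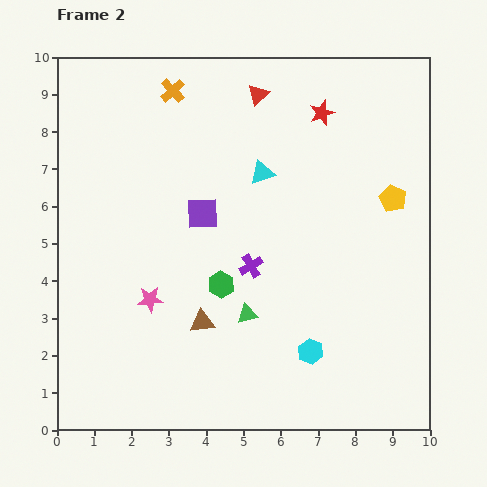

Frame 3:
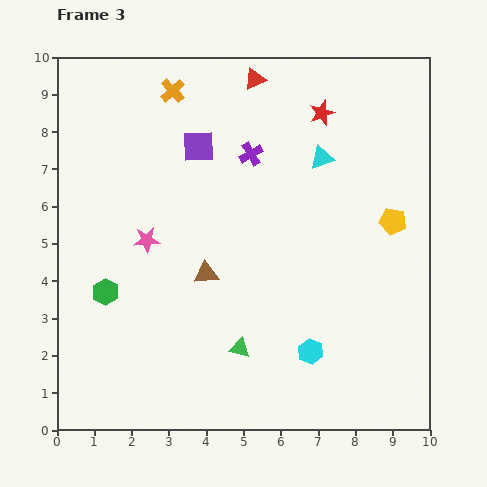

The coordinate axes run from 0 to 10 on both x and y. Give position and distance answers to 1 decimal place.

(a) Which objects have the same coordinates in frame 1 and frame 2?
the cyan hexagon, the red star, the orange cross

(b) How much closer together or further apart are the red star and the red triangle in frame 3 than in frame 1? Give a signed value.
+0.5

Distance in frame 1: 1.5. Distance in frame 3: 2.0.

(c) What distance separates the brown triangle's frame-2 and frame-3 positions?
1.3

The brown triangle moved from (3.9, 2.9) to (4.0, 4.2), a distance of √(0.1² + 1.3²) ≈ 1.3.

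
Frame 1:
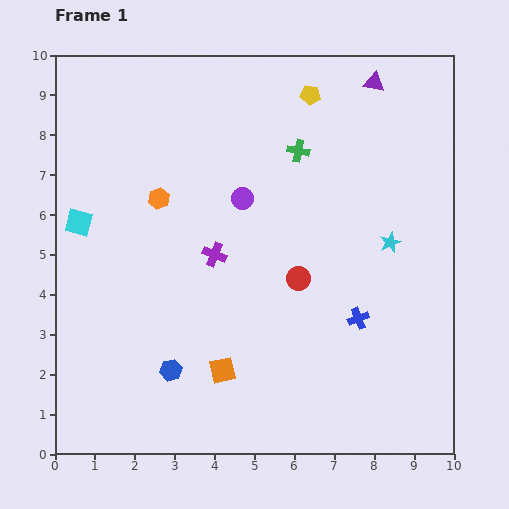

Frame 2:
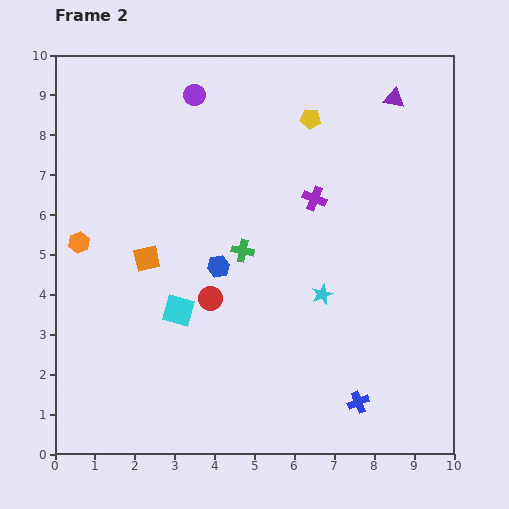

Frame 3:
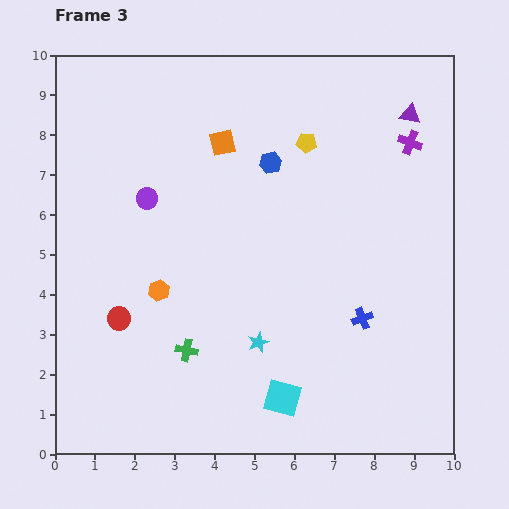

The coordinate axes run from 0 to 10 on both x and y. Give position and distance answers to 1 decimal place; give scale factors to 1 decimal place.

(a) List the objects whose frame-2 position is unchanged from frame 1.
none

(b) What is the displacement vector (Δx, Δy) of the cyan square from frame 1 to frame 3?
(5.1, -4.4)

The cyan square was at (0.6, 5.8) in frame 1 and (5.7, 1.4) in frame 3.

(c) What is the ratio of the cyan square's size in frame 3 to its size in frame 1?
1.4×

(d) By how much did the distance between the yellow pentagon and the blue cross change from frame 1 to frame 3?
-1.1

Distance in frame 1: 5.7. Distance in frame 3: 4.6.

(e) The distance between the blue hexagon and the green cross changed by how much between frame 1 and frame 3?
-1.3

Distance in frame 1: 6.4. Distance in frame 3: 5.1.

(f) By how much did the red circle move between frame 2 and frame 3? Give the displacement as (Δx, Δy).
(-2.3, -0.5)

The red circle was at (3.9, 3.9) in frame 2 and (1.6, 3.4) in frame 3.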